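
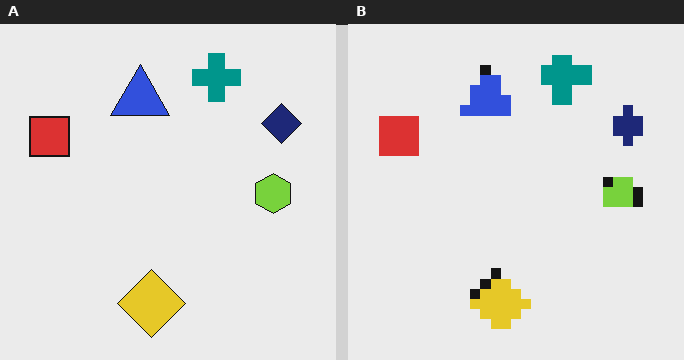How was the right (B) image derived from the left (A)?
The transformation is: coarsely pixelated.

Shapes are reduced to large square blocks; fine edges and outlines are lost — a downscale-then-upscale (mosaic) effect.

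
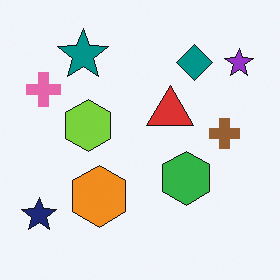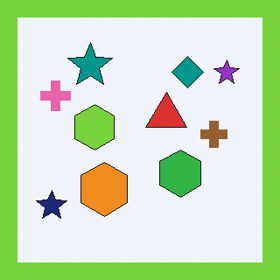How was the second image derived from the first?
The transformation is: framed with a lime border.

A solid lime frame runs around the edge of the second image, with the content slightly shrunk inside it.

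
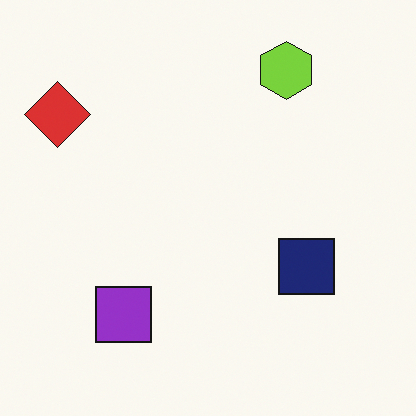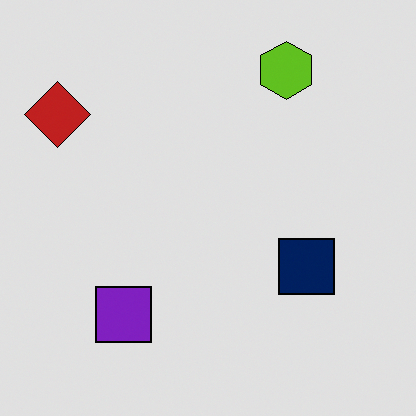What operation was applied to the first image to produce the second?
The second image is the first moderately posterized.

Each flat color has snapped to a coarser quantized level — most visibly, the near-white background has dropped to a flat grey.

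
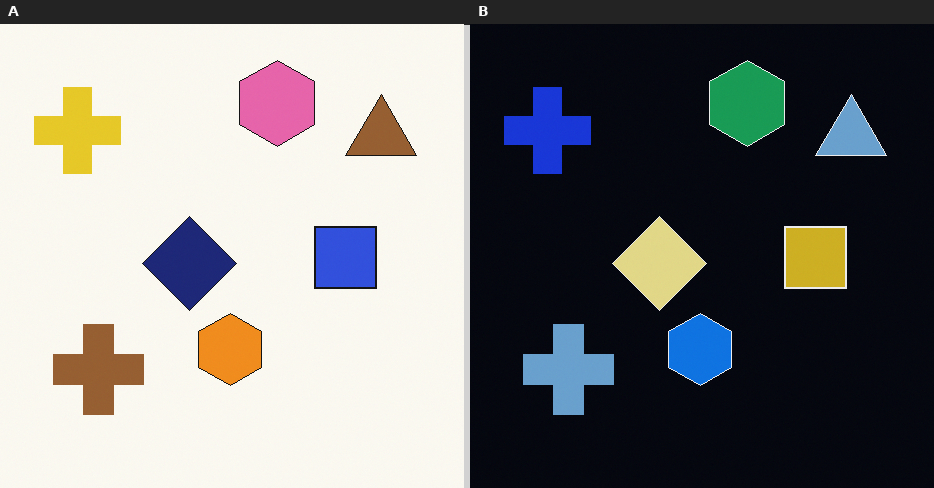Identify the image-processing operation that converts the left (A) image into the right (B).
Color-inverted (negative).

The light background has become dark and every shape's color is its complement — a photographic negative.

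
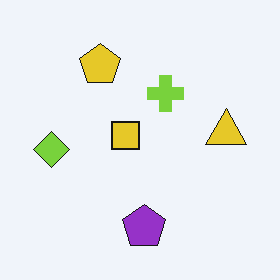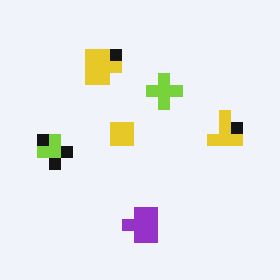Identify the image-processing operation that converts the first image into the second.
Heavily pixelated into large blocks.

Shapes are reduced to large square blocks; fine edges and outlines are lost — a downscale-then-upscale (mosaic) effect.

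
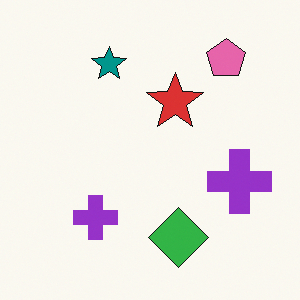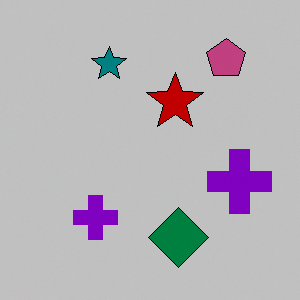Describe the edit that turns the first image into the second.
This is the original image aggressively posterized.

Each flat color has snapped to a coarser quantized level — most visibly, the near-white background has dropped to a flat grey.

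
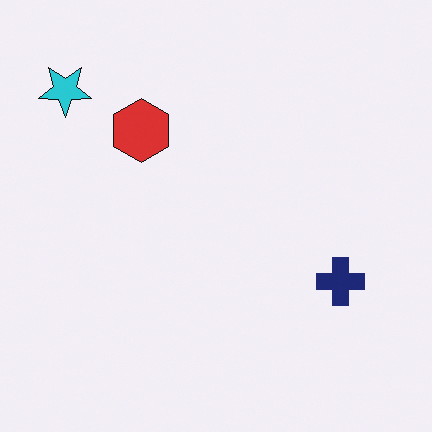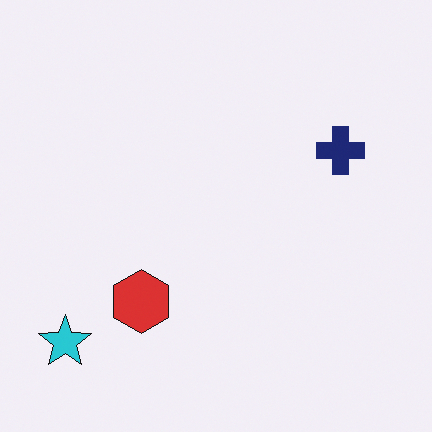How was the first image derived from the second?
The image was flipped vertically (top ↔ bottom).

The cyan star is in the bottom-left of the second image and the top-left of the first — shapes on opposite sides of the horizontal midline have swapped in a mirror flip.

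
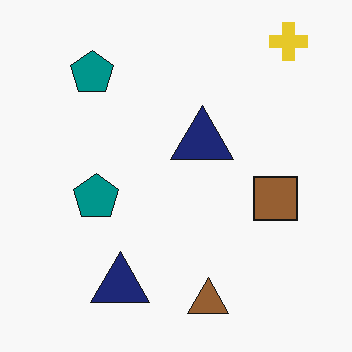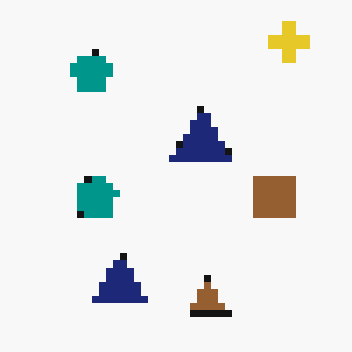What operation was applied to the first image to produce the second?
The image was pixelated into visible square blocks.

Shapes are reduced to large square blocks; fine edges and outlines are lost — a downscale-then-upscale (mosaic) effect.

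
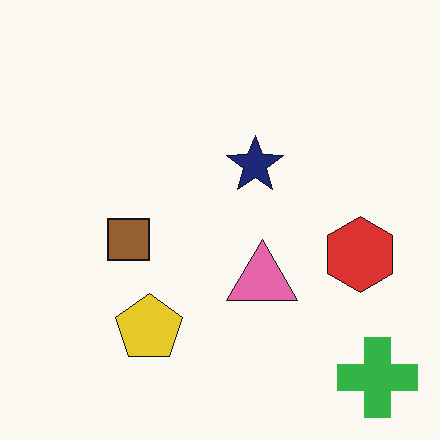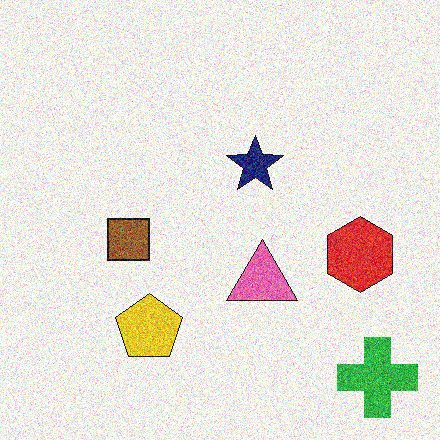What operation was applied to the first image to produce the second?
Degraded with strong gaussian noise.

Random speckle covers the whole image, including the flat background.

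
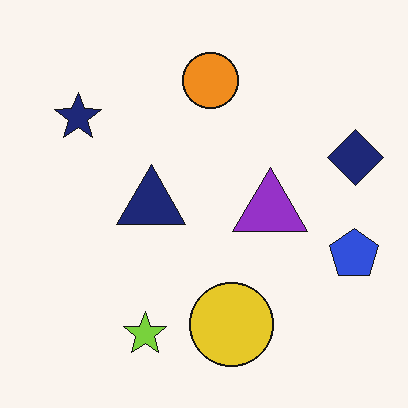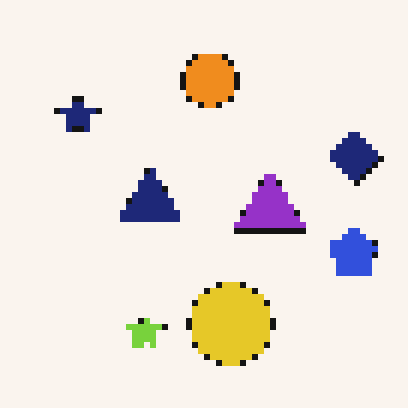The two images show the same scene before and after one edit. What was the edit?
It was moderately pixelated.

Shapes are reduced to large square blocks; fine edges and outlines are lost — a downscale-then-upscale (mosaic) effect.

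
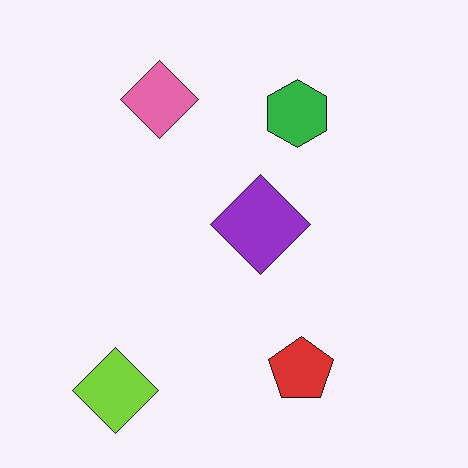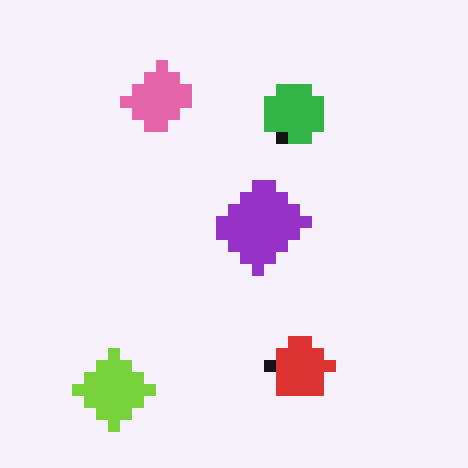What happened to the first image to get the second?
This is the original image heavily pixelated into large blocks.

Shapes are reduced to large square blocks; fine edges and outlines are lost — a downscale-then-upscale (mosaic) effect.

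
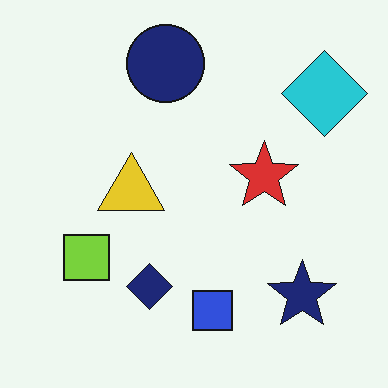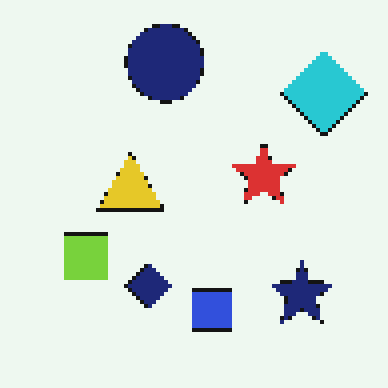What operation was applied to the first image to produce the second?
The second image is the first lightly pixelated (a mild mosaic effect).

Shapes are reduced to large square blocks; fine edges and outlines are lost — a downscale-then-upscale (mosaic) effect.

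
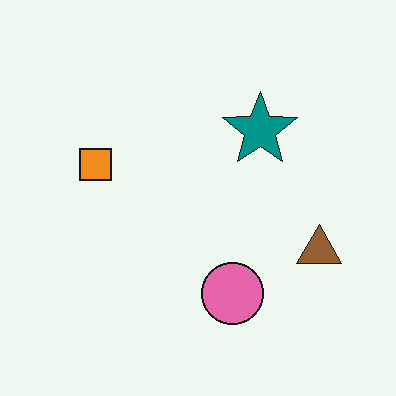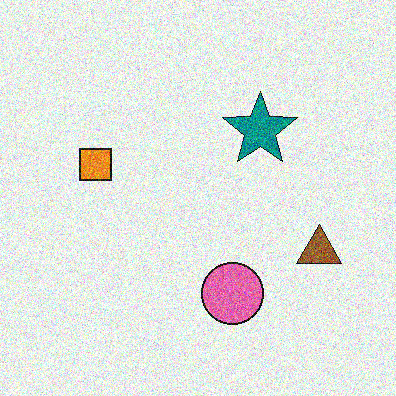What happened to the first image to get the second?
Degraded with a thick layer of grain.

Random speckle covers the whole image, including the flat background.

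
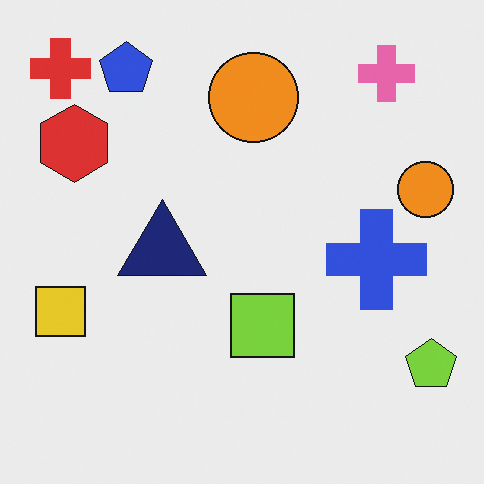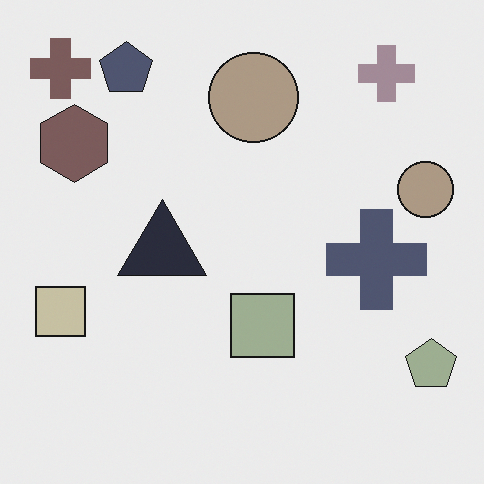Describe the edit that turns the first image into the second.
It was made much more muted (saturation change).

All colors are more muted and greyish — a global saturation change.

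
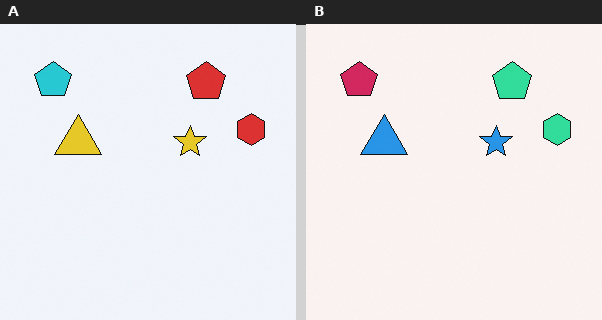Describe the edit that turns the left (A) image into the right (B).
It was hue-shifted by a large amount.

Every shape's color has rotated by the same amount around the hue wheel — a uniform hue shift.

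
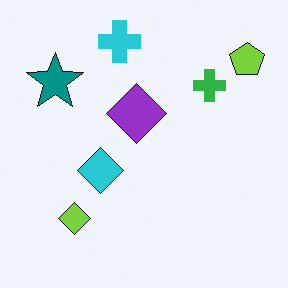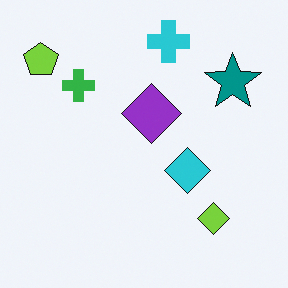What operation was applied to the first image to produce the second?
Flipped horizontally (left ↔ right).

The lime pentagon is in the top-right of the first image and the top-left of the second — shapes on opposite sides of the vertical midline have swapped in a mirror flip.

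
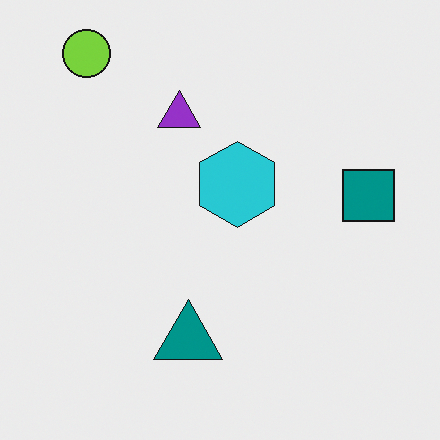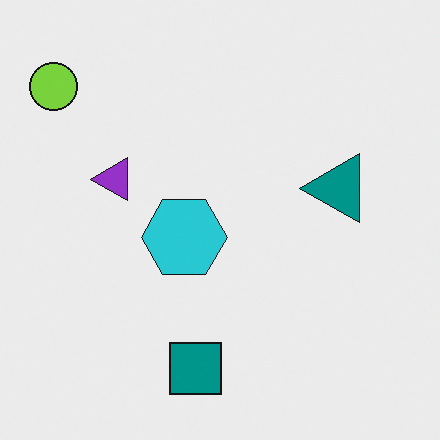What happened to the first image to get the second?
The second image is the first transposed (reflected across the top-left ↔ bottom-right diagonal).

Shapes have swapped their row and column positions — what was in the top-right is now in the bottom-left — a diagonal reflection.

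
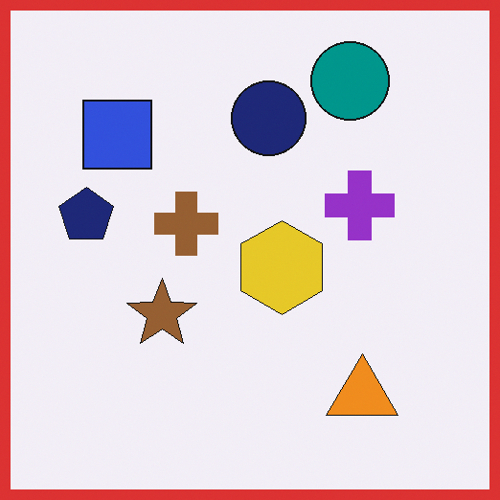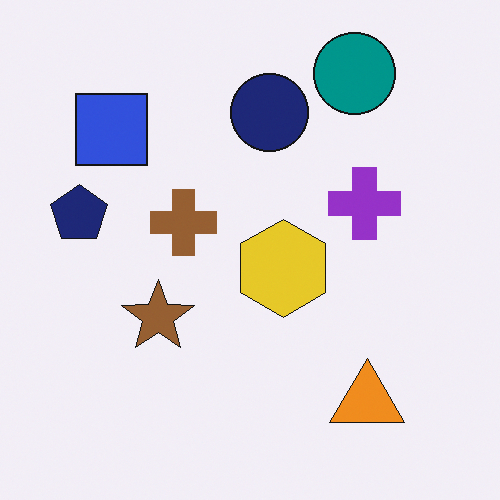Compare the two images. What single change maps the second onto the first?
The image was framed with a red border.

A solid red frame runs around the edge of the first image, with the content slightly shrunk inside it.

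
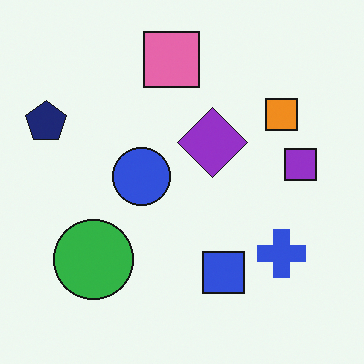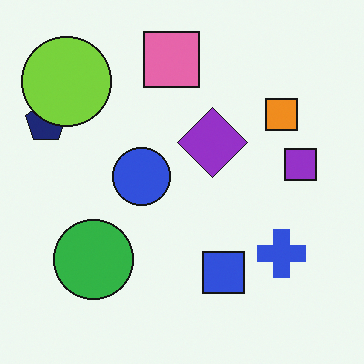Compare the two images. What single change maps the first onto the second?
The transformation is: overlaid with an additional lime circle.

A lime circle appears in the second image that is absent from the first.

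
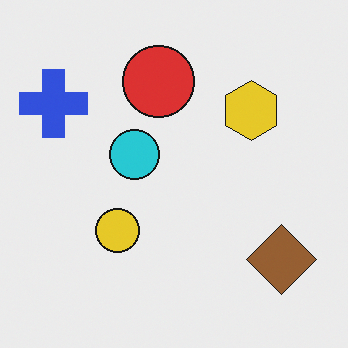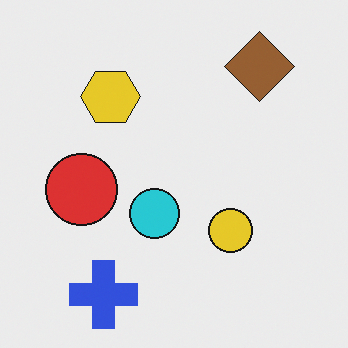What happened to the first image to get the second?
The second image is the first rotated 90° counter-clockwise.

The blue cross sits in the top-left of the first image and the bottom-left of the second — consistent with a whole-image 90° counter-clockwise rotation.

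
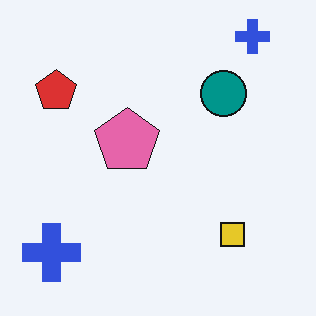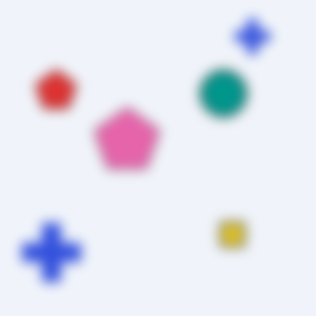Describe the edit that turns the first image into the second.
It was strongly gaussian-blurred.

Shape edges and outlines are uniformly softened across the whole image.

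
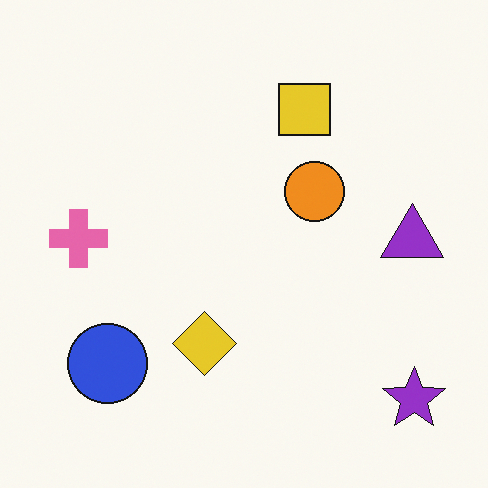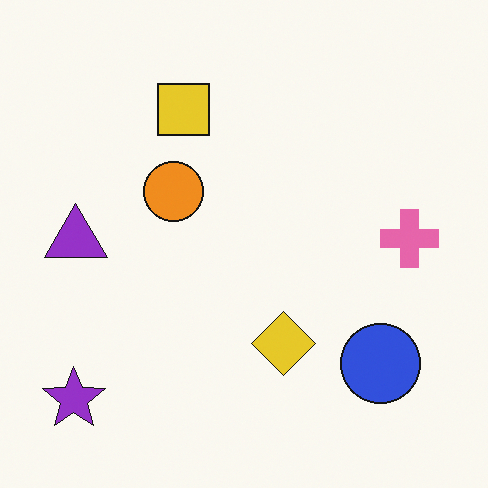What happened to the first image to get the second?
The second image is the first flipped horizontally (left ↔ right).

The purple star is in the bottom-right of the first image and the bottom-left of the second — shapes on opposite sides of the vertical midline have swapped in a mirror flip.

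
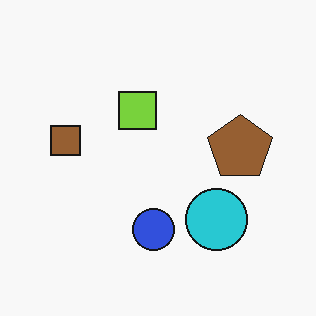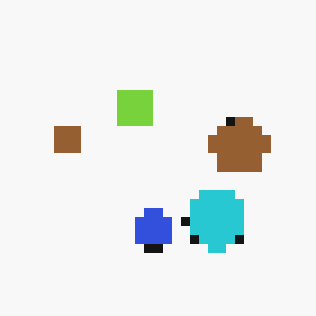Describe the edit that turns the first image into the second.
Heavily pixelated into large blocks.

Shapes are reduced to large square blocks; fine edges and outlines are lost — a downscale-then-upscale (mosaic) effect.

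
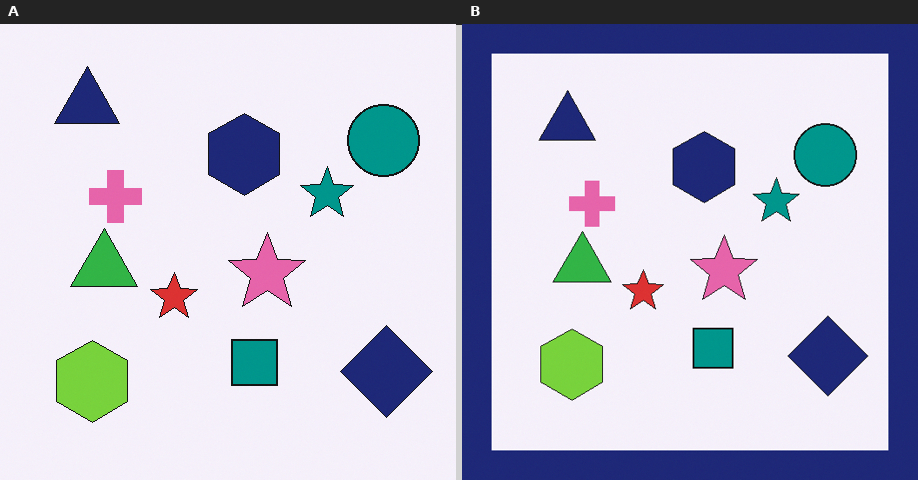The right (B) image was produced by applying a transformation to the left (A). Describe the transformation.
The transformation is: framed with a navy border.

A solid navy frame runs around the edge of the right (B) image, with the content slightly shrunk inside it.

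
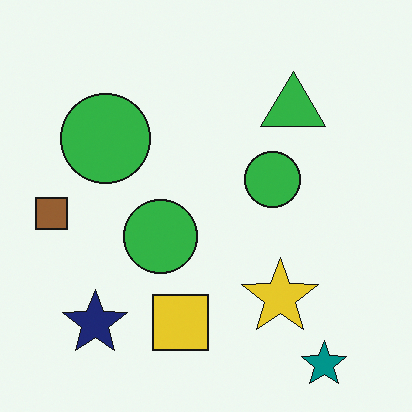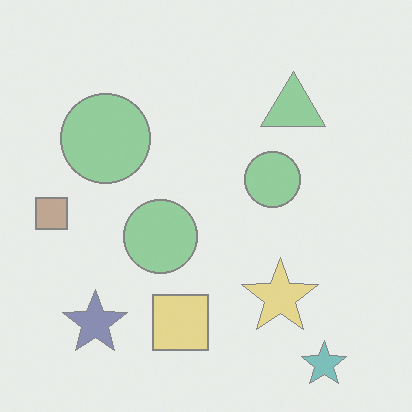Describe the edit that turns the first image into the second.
This is the original image given much lower contrast.

Tones are pushed toward mid-grey across the whole image — a global contrast change.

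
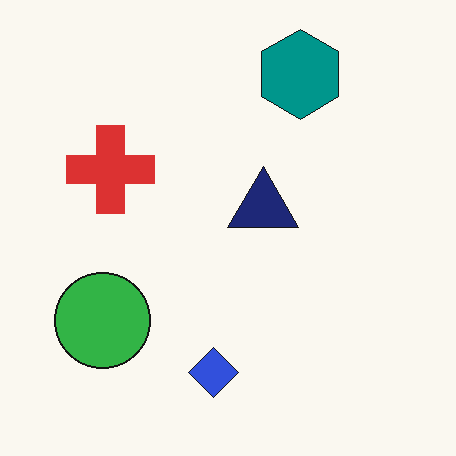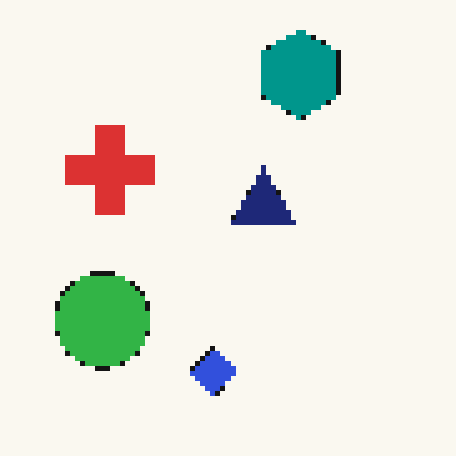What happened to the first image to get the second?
Mildly pixelated.

Shapes are reduced to large square blocks; fine edges and outlines are lost — a downscale-then-upscale (mosaic) effect.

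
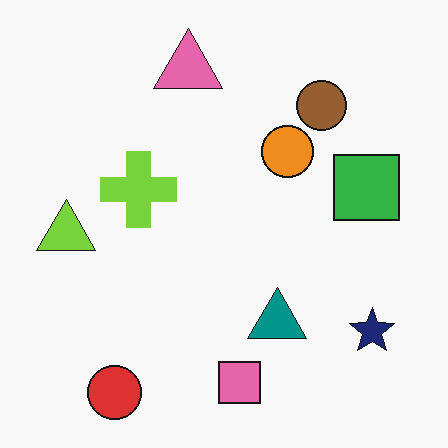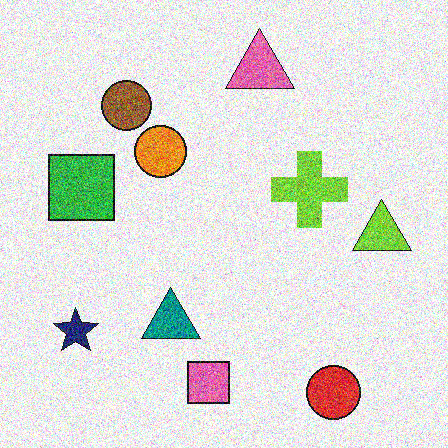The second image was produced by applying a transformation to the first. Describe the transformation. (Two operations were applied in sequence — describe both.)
The second image is the first flipped horizontally (left ↔ right), then degraded with a thick layer of grain.

The lime triangle is in the left of the first image and the right of the second — shapes on opposite sides of the vertical midline have swapped in a mirror flip. Random speckle covers the whole image, including the flat background.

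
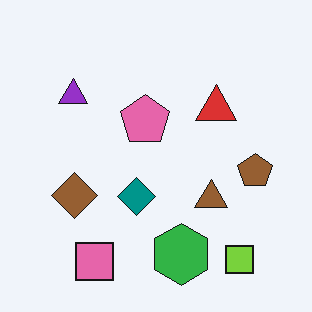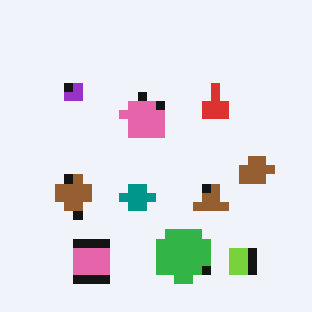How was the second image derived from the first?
Coarsely pixelated.

Shapes are reduced to large square blocks; fine edges and outlines are lost — a downscale-then-upscale (mosaic) effect.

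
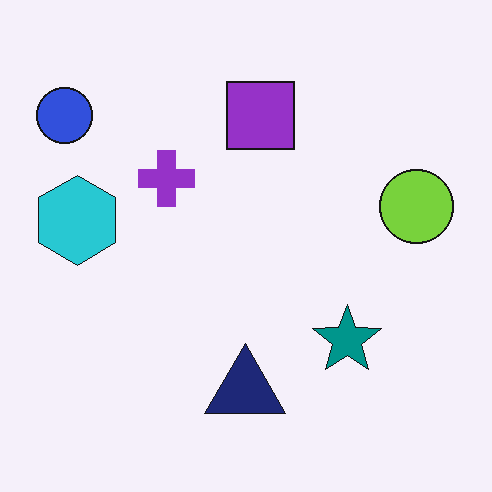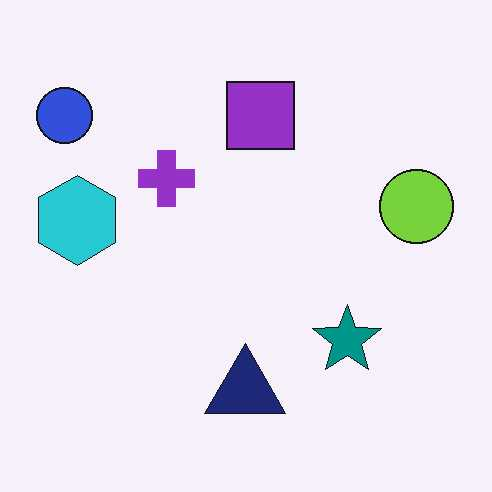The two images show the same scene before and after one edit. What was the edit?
The transformation is: JPEG-compressed with visible artifacts.

Blocky 8×8 compression artifacts appear around shape edges and the flat background shows ringing — characteristic JPEG degradation.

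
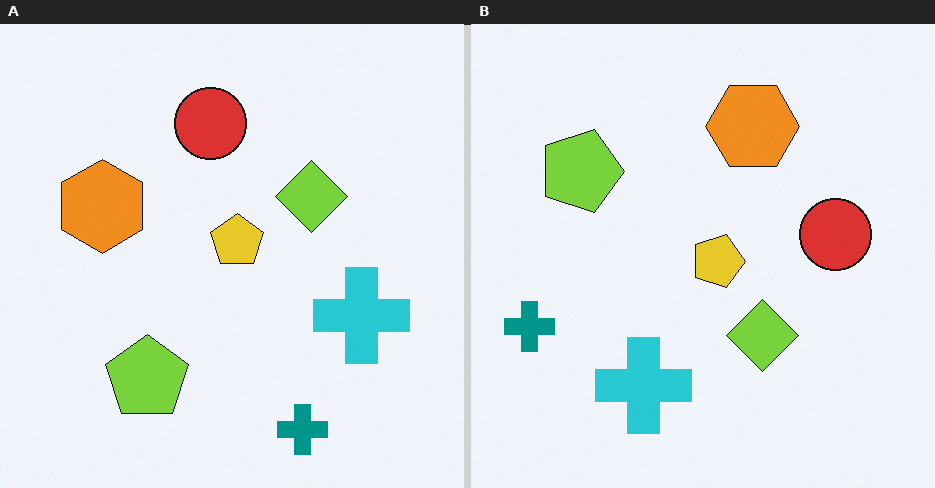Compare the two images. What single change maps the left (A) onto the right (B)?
The transformation is: rotated 90° clockwise.

The teal cross sits in the bottom of the left (A) image and the left of the right (B) — consistent with a whole-image 90° clockwise rotation.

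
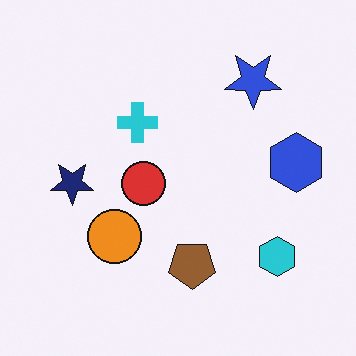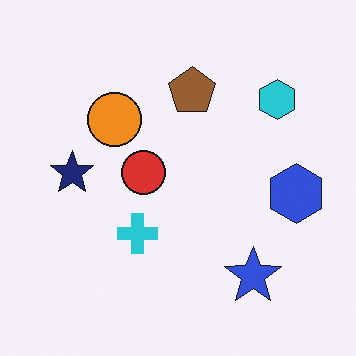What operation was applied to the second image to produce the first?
Flipped vertically (top ↔ bottom).

The blue star is in the bottom-right of the second image and the top-right of the first — shapes on opposite sides of the horizontal midline have swapped in a mirror flip.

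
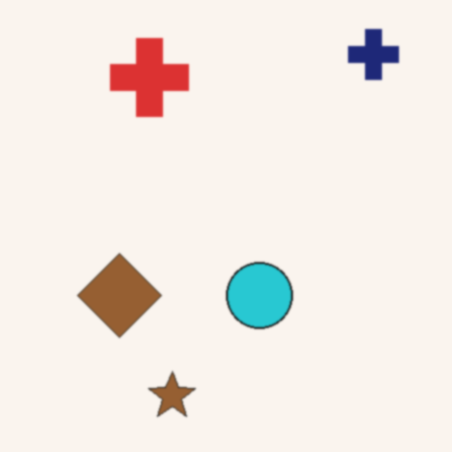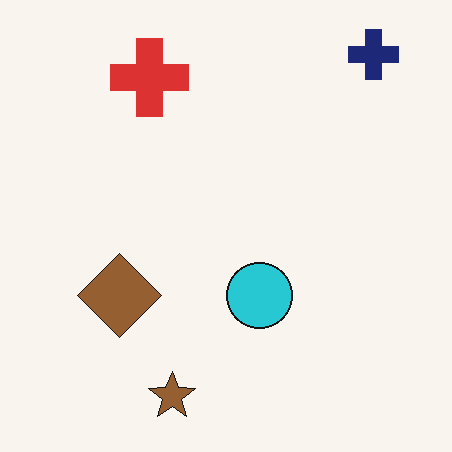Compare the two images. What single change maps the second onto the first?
Slightly softened.

Shape edges and outlines are uniformly softened across the whole image.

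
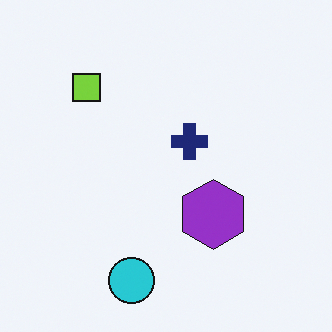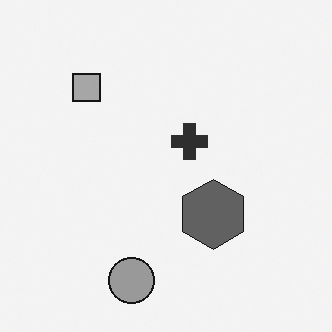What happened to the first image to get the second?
The transformation is: converted to grayscale.

All color is removed — every shape is now a shade of grey.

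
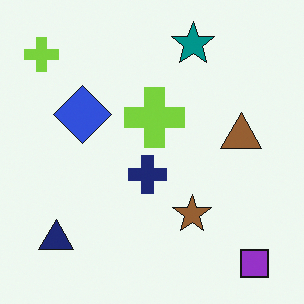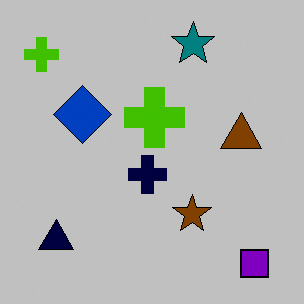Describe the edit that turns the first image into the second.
It was aggressively posterized.

Each flat color has snapped to a coarser quantized level — most visibly, the near-white background has dropped to a flat grey.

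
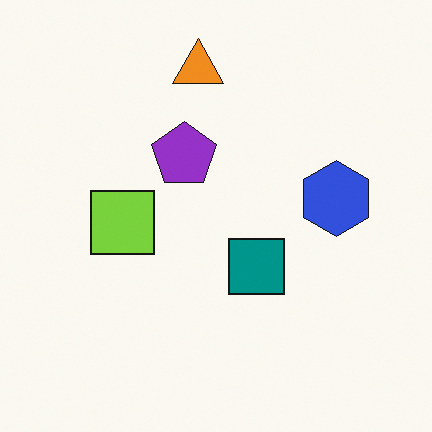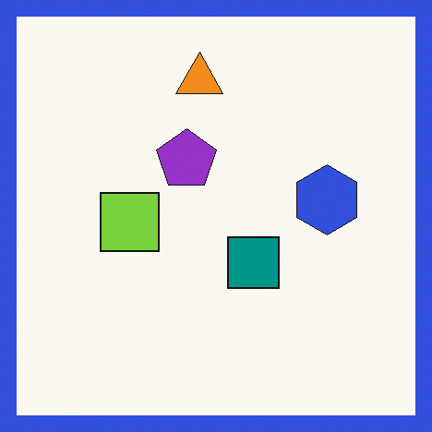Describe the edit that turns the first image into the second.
This is the original image framed with a blue border.

A solid blue frame runs around the edge of the second image, with the content slightly shrunk inside it.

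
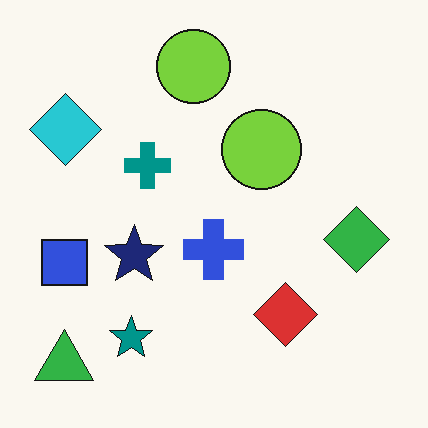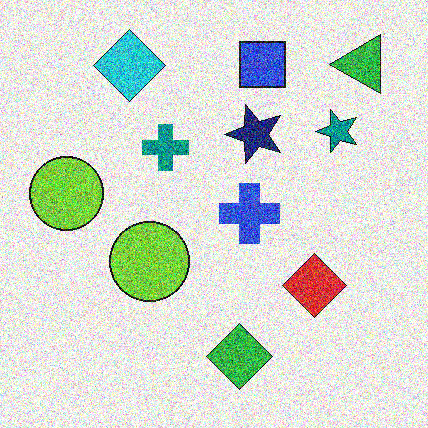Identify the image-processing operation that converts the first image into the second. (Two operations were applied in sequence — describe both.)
The second image is the first transposed (reflected across the top-left ↔ bottom-right diagonal), then degraded with strong gaussian noise.

Shapes have swapped their row and column positions — what was in the top-right is now in the bottom-left — a diagonal reflection. Random speckle covers the whole image, including the flat background.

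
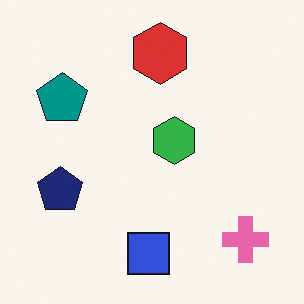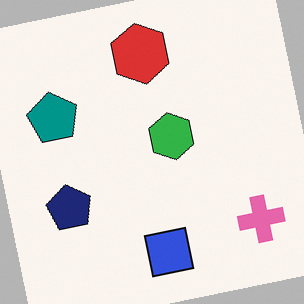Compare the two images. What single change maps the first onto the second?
Rotated counter-clockwise by a few degrees.

Every shape is tilted by the same angle and the image corners show triangular fill wedges — a whole-image rotation by a non-right angle.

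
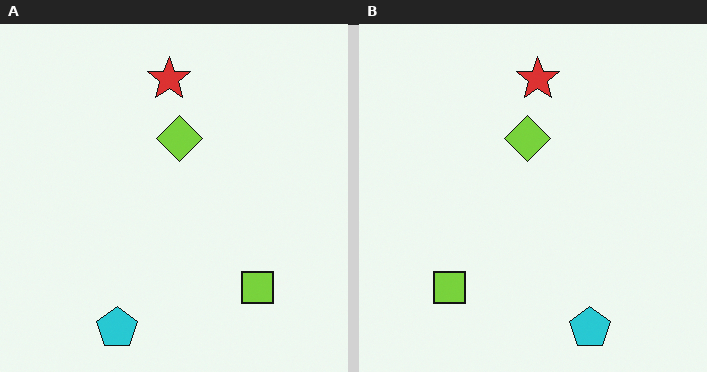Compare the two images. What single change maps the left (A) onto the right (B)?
It was flipped horizontally (left ↔ right).

The lime square is in the bottom-right of the left (A) image and the bottom-left of the right (B) — shapes on opposite sides of the vertical midline have swapped in a mirror flip.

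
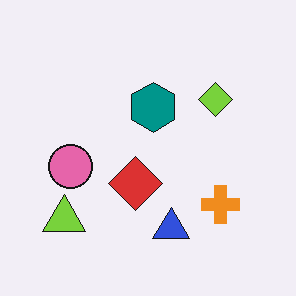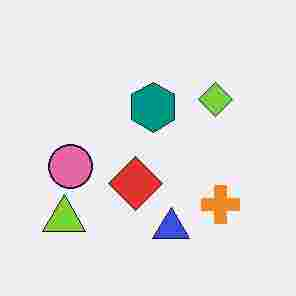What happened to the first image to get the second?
This is the original image degraded with heavy JPEG compression.

Blocky 8×8 compression artifacts appear around shape edges and the flat background shows ringing — characteristic JPEG degradation.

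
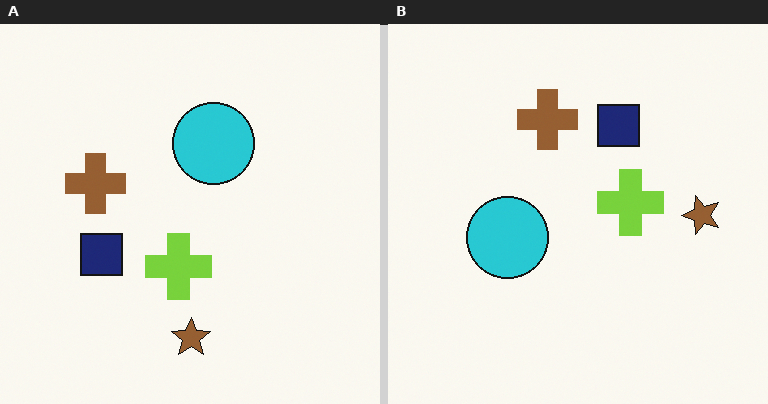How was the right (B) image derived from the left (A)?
The image was transposed (reflected across the top-left ↔ bottom-right diagonal).

Shapes have swapped their row and column positions — what was in the top-right is now in the bottom-left — a diagonal reflection.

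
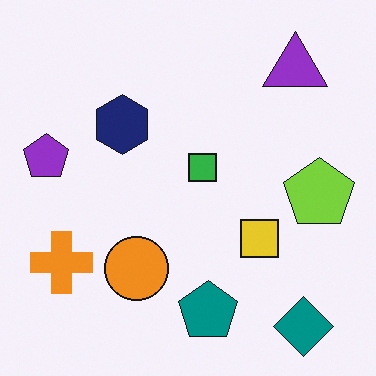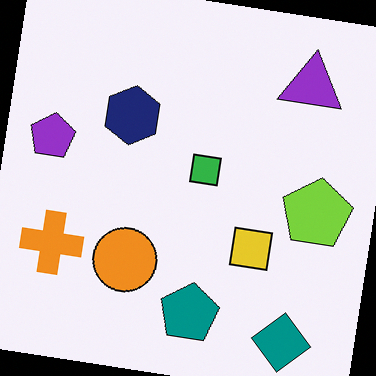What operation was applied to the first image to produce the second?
The second image is the first rotated clockwise by a few degrees.

Every shape is tilted by the same angle and the image corners show triangular fill wedges — a whole-image rotation by a non-right angle.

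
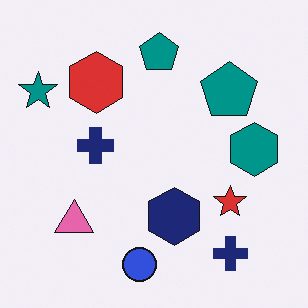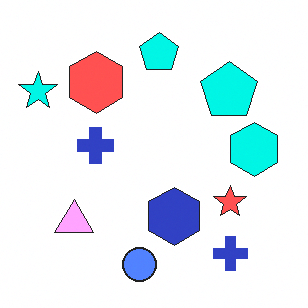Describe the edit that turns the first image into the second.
The image was noticeably brightened.

Every pixel — background and shapes alike — is uniformly brightened.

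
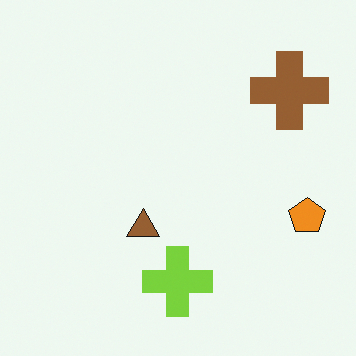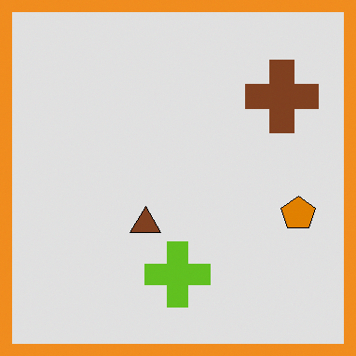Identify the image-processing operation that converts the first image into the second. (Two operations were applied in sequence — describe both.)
The transformation is: moderately posterized, then framed with a orange border.

Each flat color has snapped to a coarser quantized level — most visibly, the near-white background has dropped to a flat grey. A solid orange frame runs around the edge of the second image, with the content slightly shrunk inside it.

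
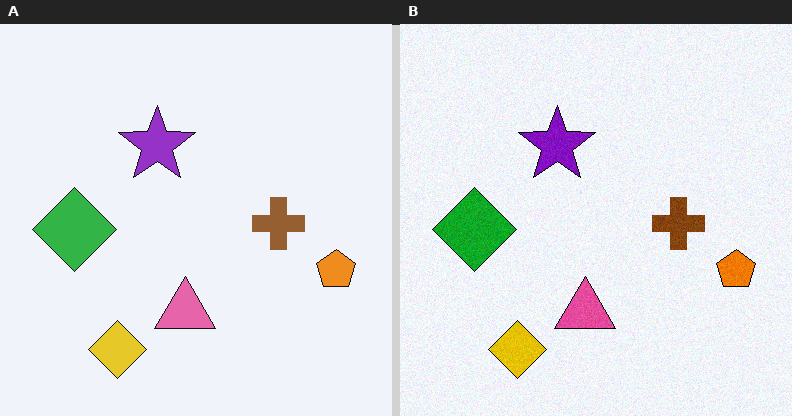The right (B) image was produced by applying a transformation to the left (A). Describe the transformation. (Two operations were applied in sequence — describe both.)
The image was given slightly increased contrast, then degraded with subtle gaussian noise.

Tones are pushed away from mid-grey across the whole image — a global contrast change. Random speckle covers the whole image, including the flat background.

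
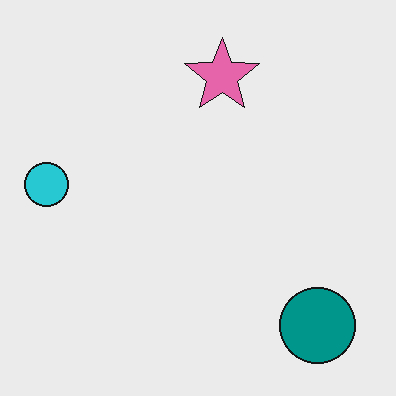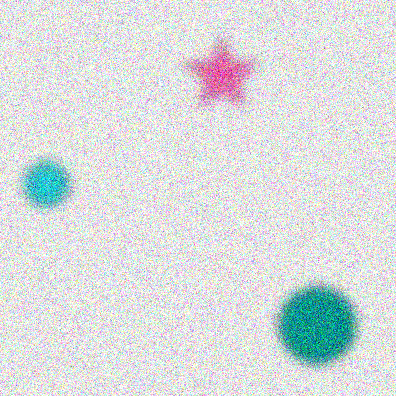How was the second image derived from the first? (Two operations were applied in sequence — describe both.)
This is the original image strongly gaussian-blurred, then degraded with a thick layer of grain.

Shape edges and outlines are uniformly softened across the whole image. Random speckle covers the whole image, including the flat background.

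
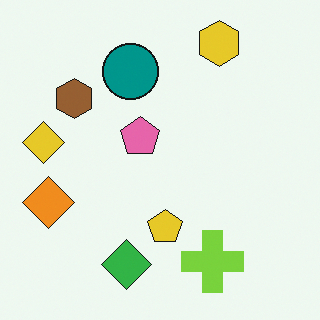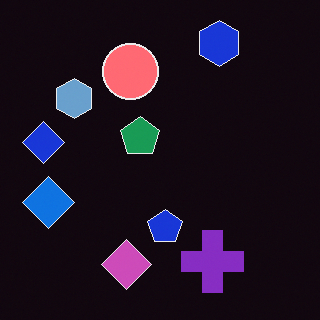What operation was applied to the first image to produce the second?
The transformation is: color-inverted (negative).

The light background has become dark and every shape's color is its complement — a photographic negative.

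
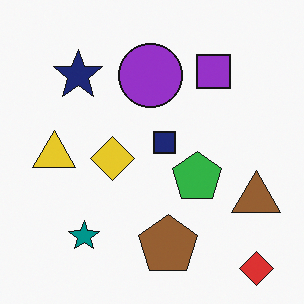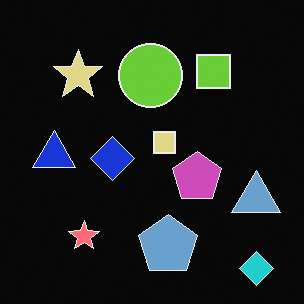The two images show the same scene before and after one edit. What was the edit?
The second image is the first color-inverted (negative).

The light background has become dark and every shape's color is its complement — a photographic negative.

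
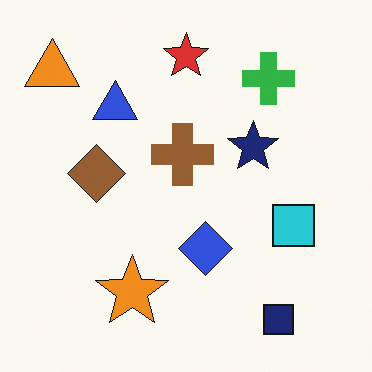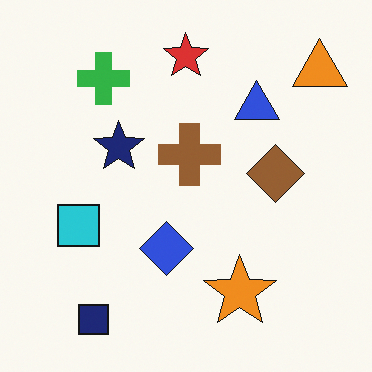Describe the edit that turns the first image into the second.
This is the original image flipped horizontally (left ↔ right).

The orange triangle is in the top-left of the first image and the top-right of the second — shapes on opposite sides of the vertical midline have swapped in a mirror flip.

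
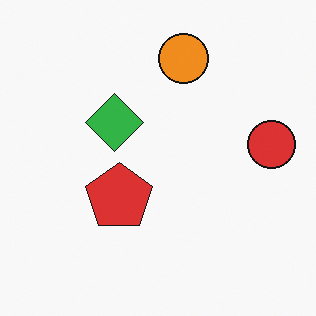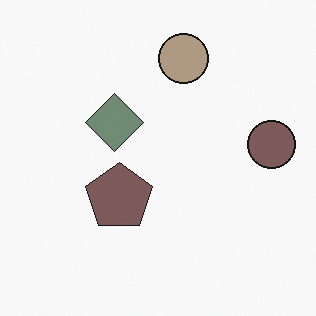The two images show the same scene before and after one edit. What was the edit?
The image was made much more muted (saturation change).

All colors are more muted and greyish — a global saturation change.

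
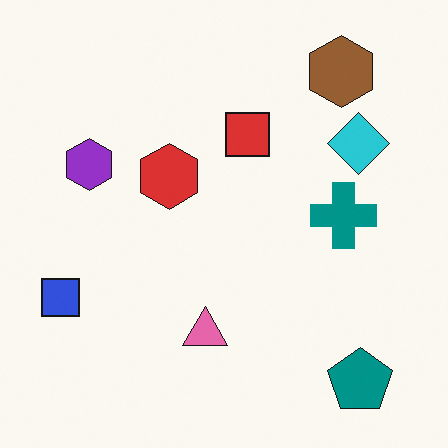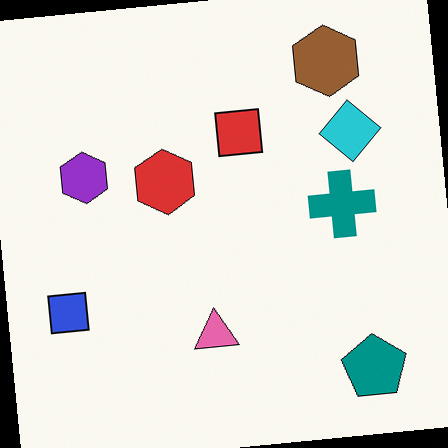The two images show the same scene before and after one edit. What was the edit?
Rotated counter-clockwise by a small amount.

Every shape is tilted by the same angle and the image corners show triangular fill wedges — a whole-image rotation by a non-right angle.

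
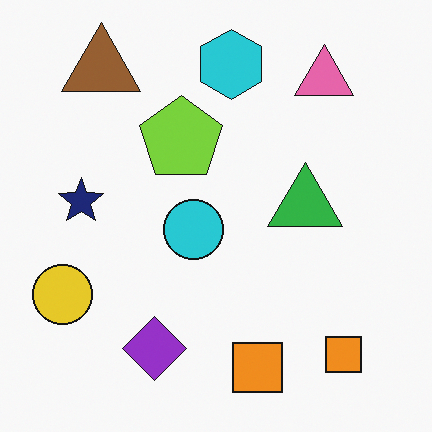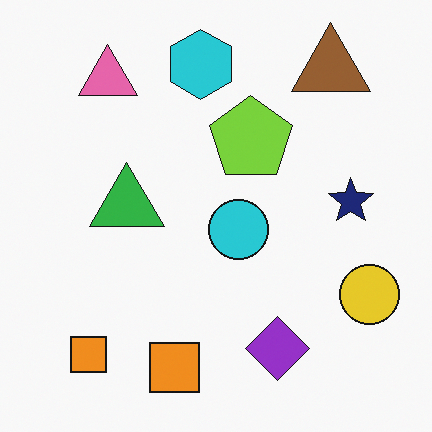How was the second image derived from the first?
Flipped horizontally (left ↔ right).

The yellow circle is in the bottom-left of the first image and the bottom-right of the second — shapes on opposite sides of the vertical midline have swapped in a mirror flip.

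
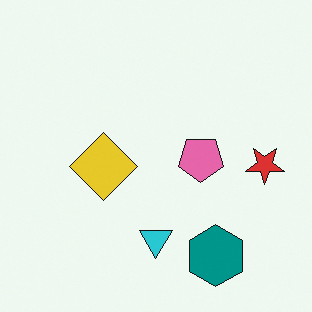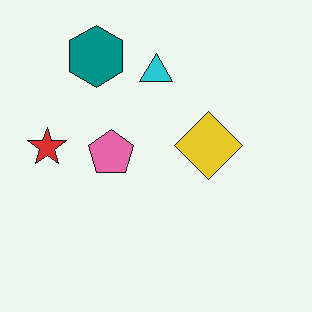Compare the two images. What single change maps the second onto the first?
The transformation is: rotated 180°.

The teal hexagon sits in the top-left of the second image and the bottom-right of the first — consistent with a whole-image 180° rotation.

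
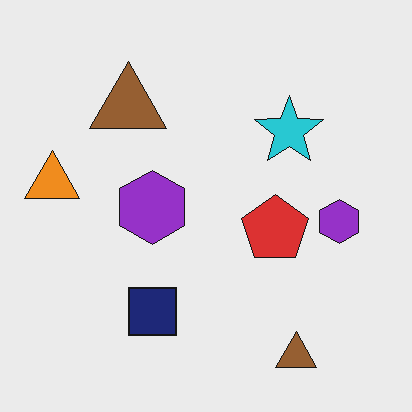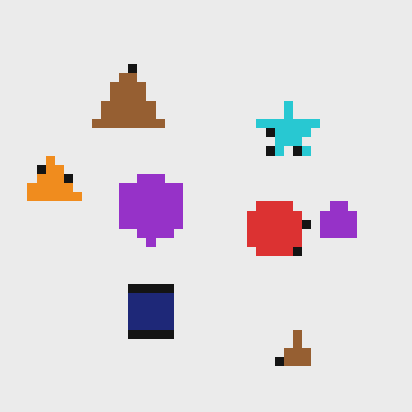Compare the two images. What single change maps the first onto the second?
Coarsely pixelated.

Shapes are reduced to large square blocks; fine edges and outlines are lost — a downscale-then-upscale (mosaic) effect.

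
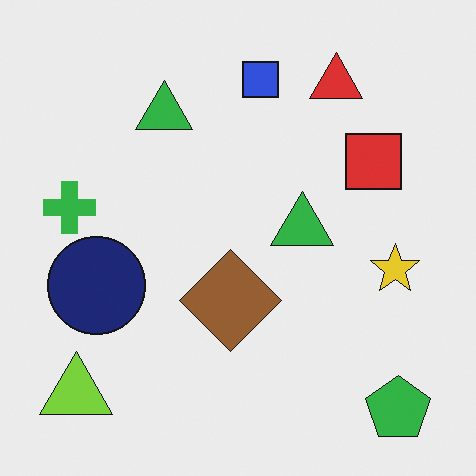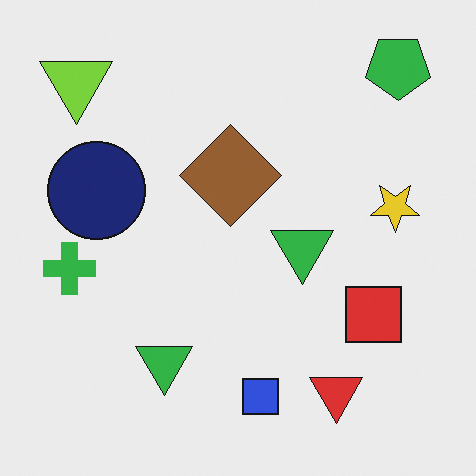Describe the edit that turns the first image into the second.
The image was flipped vertically (top ↔ bottom).

The green pentagon is in the bottom-right of the first image and the top-right of the second — shapes on opposite sides of the horizontal midline have swapped in a mirror flip.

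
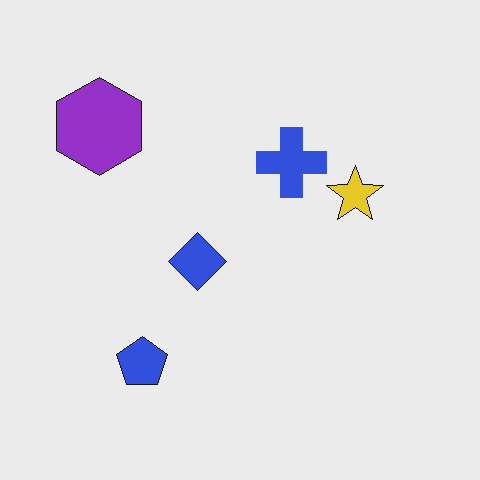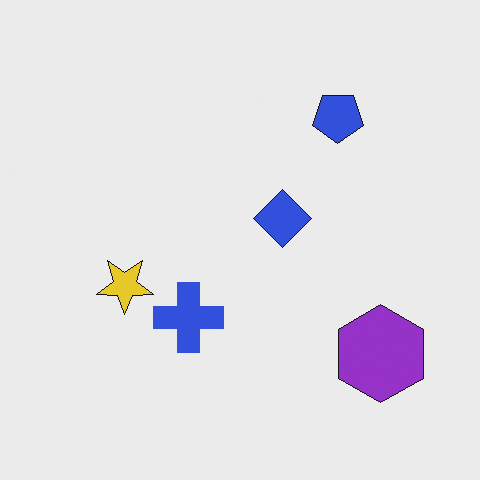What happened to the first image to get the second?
The transformation is: rotated 180°.

The purple hexagon sits in the top-left of the first image and the bottom-right of the second — consistent with a whole-image 180° rotation.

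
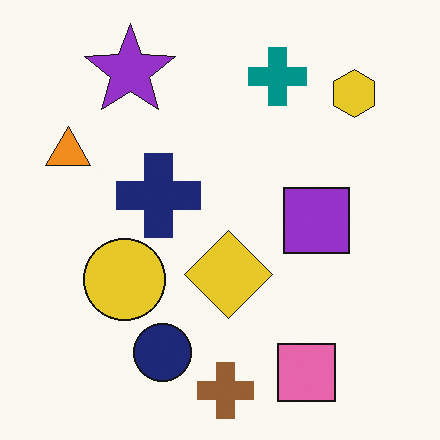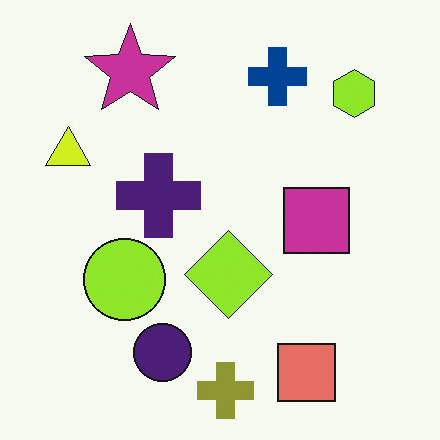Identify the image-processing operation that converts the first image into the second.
The second image is the first hue-shifted slightly.

Every shape's color has rotated by the same amount around the hue wheel — a uniform hue shift.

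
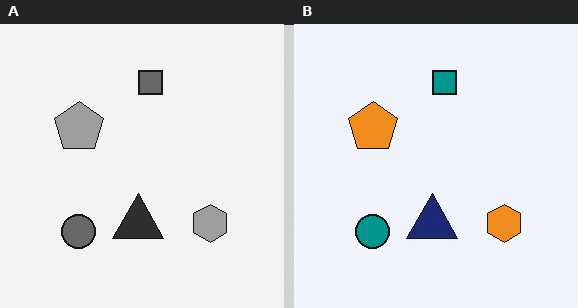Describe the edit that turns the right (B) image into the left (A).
The transformation is: converted to grayscale.

All color is removed — every shape is now a shade of grey.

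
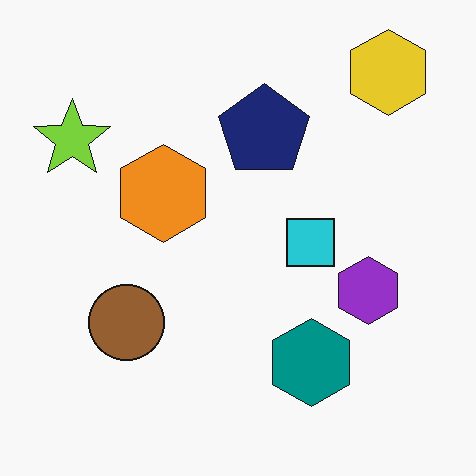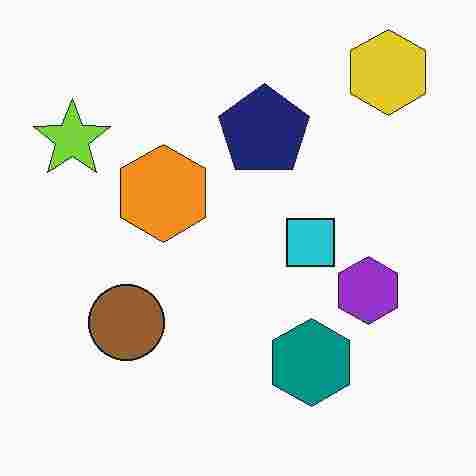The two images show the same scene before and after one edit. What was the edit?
The image was degraded with heavy JPEG compression.

Blocky 8×8 compression artifacts appear around shape edges and the flat background shows ringing — characteristic JPEG degradation.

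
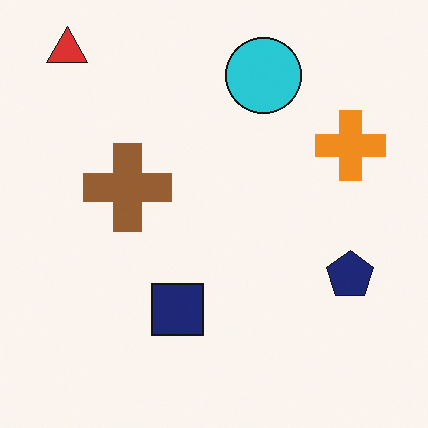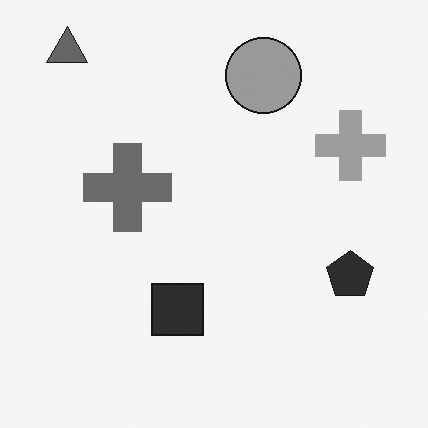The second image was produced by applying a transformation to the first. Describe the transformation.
Converted to grayscale.

All color is removed — every shape is now a shade of grey.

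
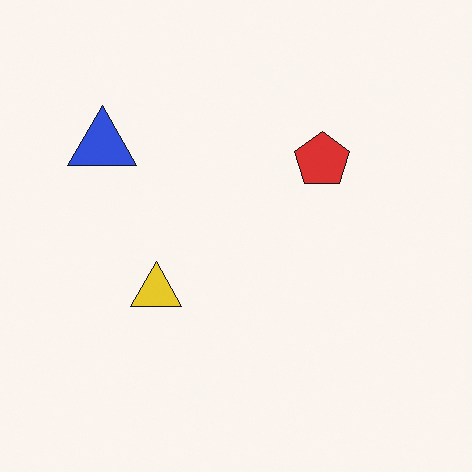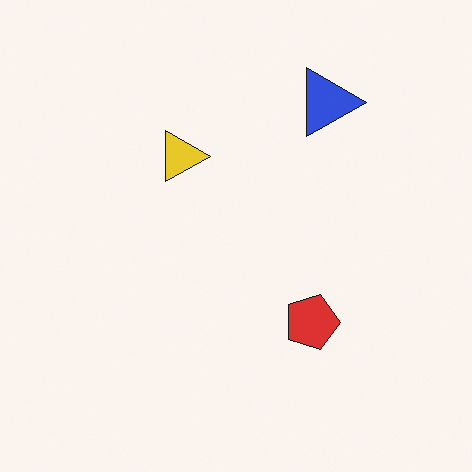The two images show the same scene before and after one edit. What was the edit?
This is the original image rotated 90° clockwise.

The blue triangle sits in the top-left of the first image and the top-right of the second — consistent with a whole-image 90° clockwise rotation.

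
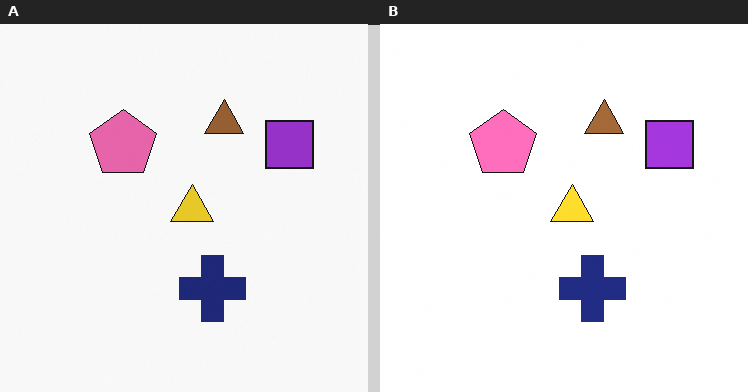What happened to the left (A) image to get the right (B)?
The image was slightly brightened.

Every pixel — background and shapes alike — is uniformly brightened.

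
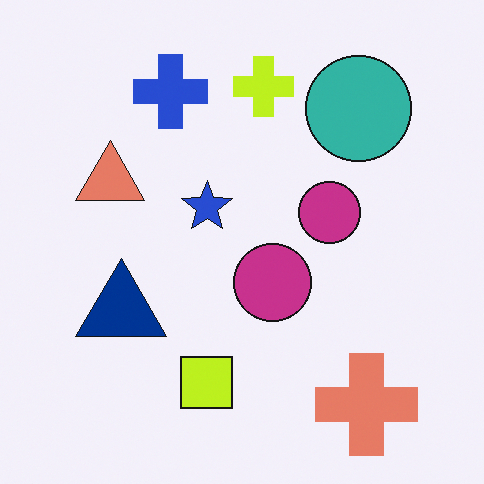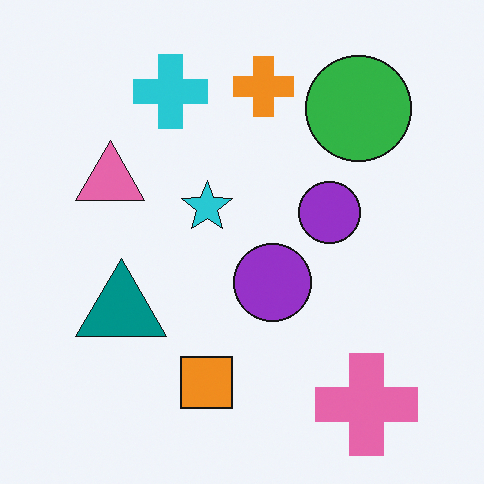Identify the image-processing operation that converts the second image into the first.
This is the original image hue-shifted by a small amount.

Every shape's color has rotated by the same amount around the hue wheel — a uniform hue shift.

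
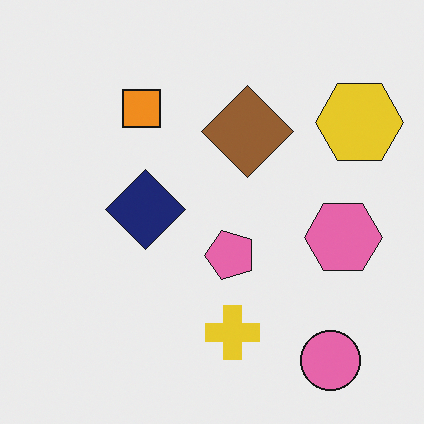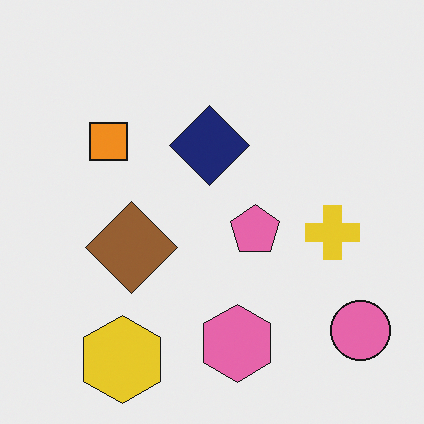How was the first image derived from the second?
It was transposed (reflected across the top-left ↔ bottom-right diagonal).

Shapes have swapped their row and column positions — what was in the top-right is now in the bottom-left — a diagonal reflection.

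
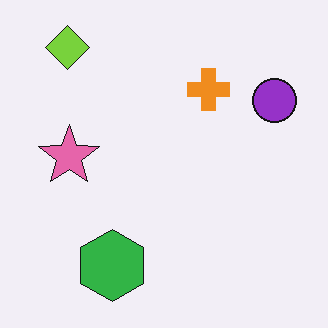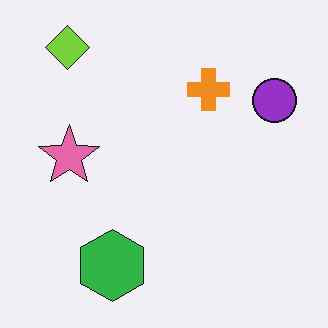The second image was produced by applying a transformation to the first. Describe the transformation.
The image was given moderate JPEG compression.

Blocky 8×8 compression artifacts appear around shape edges and the flat background shows ringing — characteristic JPEG degradation.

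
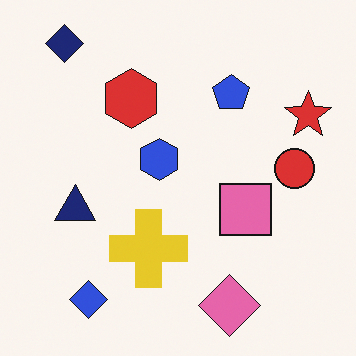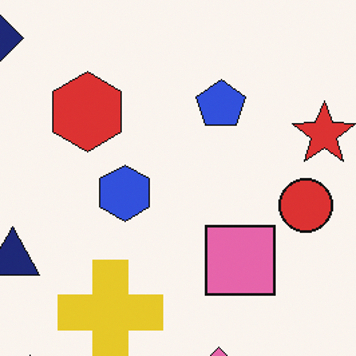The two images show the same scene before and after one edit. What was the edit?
The second image is the first cropped to a modestly smaller region and rescaled.

The visible shapes are larger and the field of view is narrower; shapes near the original edges may be partly or wholly outside the frame — a crop-and-rescale.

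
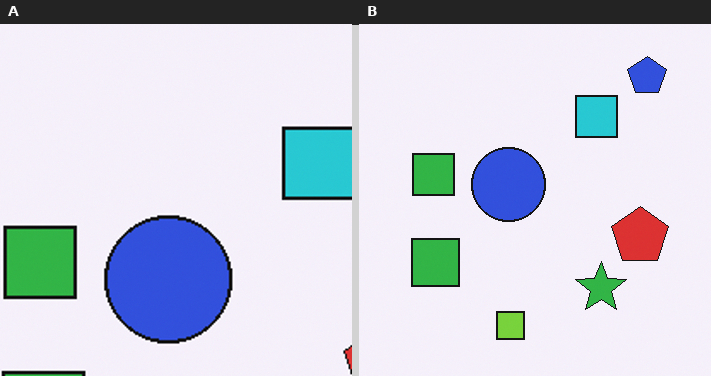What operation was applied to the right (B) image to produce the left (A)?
It was cropped tightly and scaled back up.

The visible shapes are larger and the field of view is narrower; shapes near the original edges may be partly or wholly outside the frame — a crop-and-rescale.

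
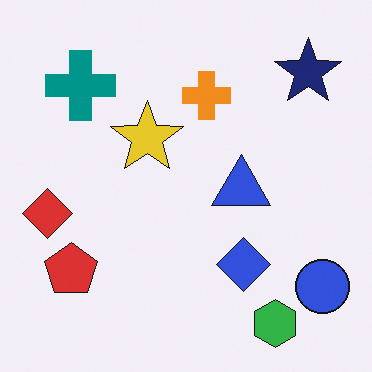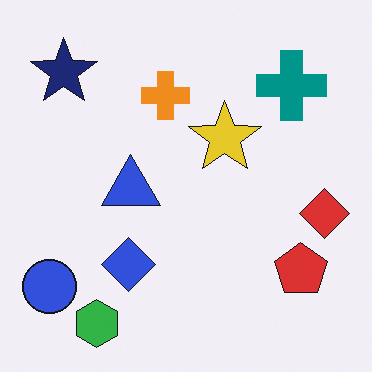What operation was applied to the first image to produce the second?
This is the original image flipped horizontally (left ↔ right).

The red diamond is in the left of the first image and the right of the second — shapes on opposite sides of the vertical midline have swapped in a mirror flip.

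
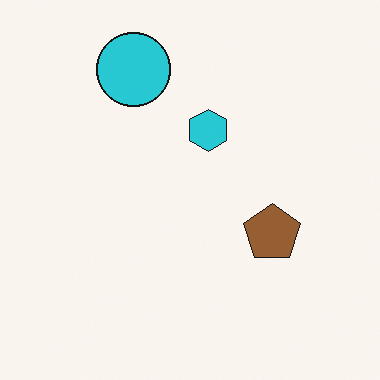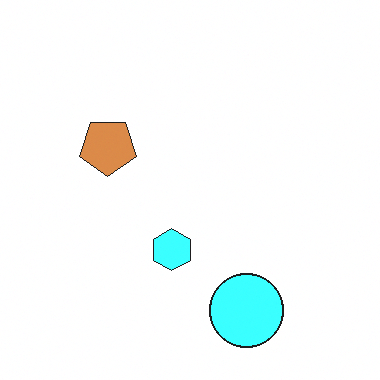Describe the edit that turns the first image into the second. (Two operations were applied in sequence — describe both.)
The transformation is: rotated 180°, then brightened a lot.

The cyan circle sits in the top of the first image and the bottom of the second — consistent with a whole-image 180° rotation. Every pixel — background and shapes alike — is uniformly brightened.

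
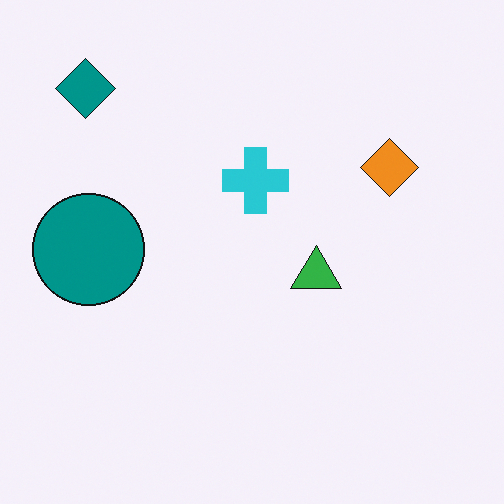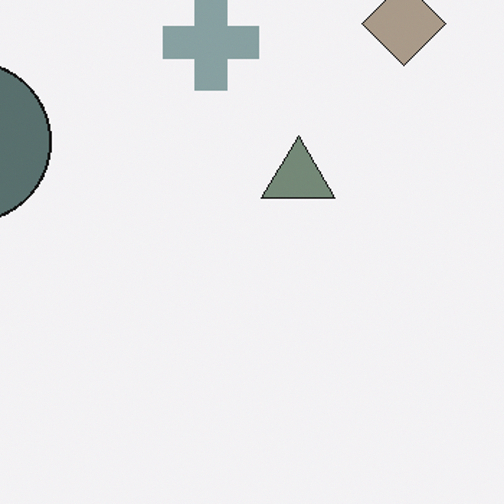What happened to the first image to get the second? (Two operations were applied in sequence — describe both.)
Heavily desaturated, then cropped to a modestly smaller region and rescaled.

All colors are more muted and greyish — a global saturation change. The visible shapes are larger and the field of view is narrower; shapes near the original edges may be partly or wholly outside the frame — a crop-and-rescale.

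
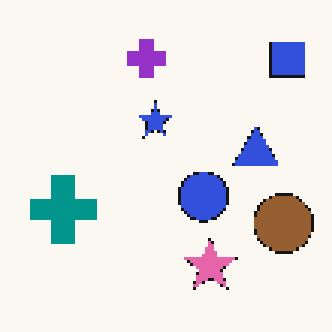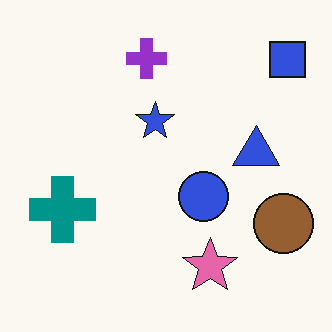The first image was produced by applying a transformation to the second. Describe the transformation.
Lightly pixelated (a mild mosaic effect).

Shapes are reduced to large square blocks; fine edges and outlines are lost — a downscale-then-upscale (mosaic) effect.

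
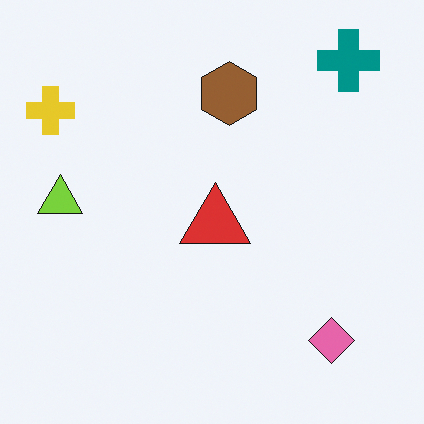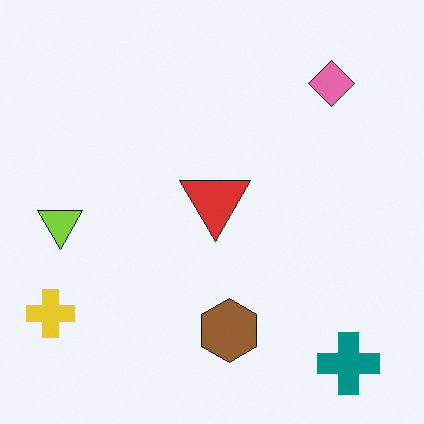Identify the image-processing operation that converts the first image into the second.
The transformation is: flipped vertically (top ↔ bottom).

The teal cross is in the top-right of the first image and the bottom-right of the second — shapes on opposite sides of the horizontal midline have swapped in a mirror flip.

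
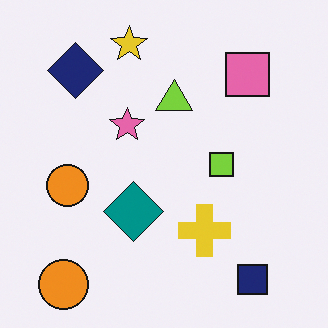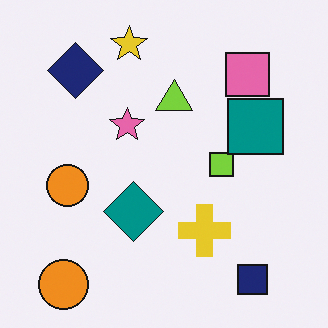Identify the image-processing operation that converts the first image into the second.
The image was overlaid with an additional teal square.

A teal square appears in the second image that is absent from the first.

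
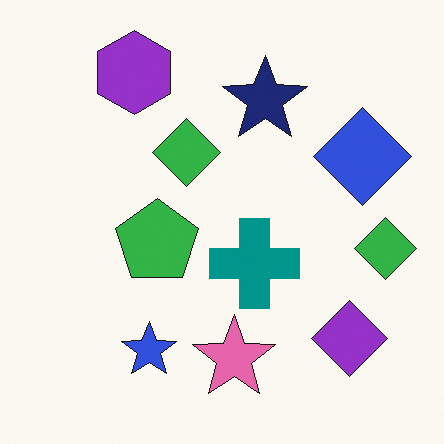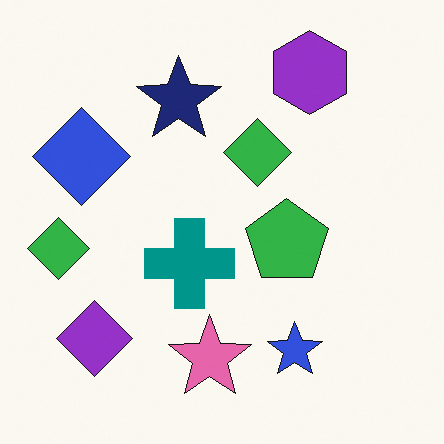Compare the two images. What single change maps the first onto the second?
It was flipped horizontally (left ↔ right).

The blue diamond is in the right of the first image and the left of the second — shapes on opposite sides of the vertical midline have swapped in a mirror flip.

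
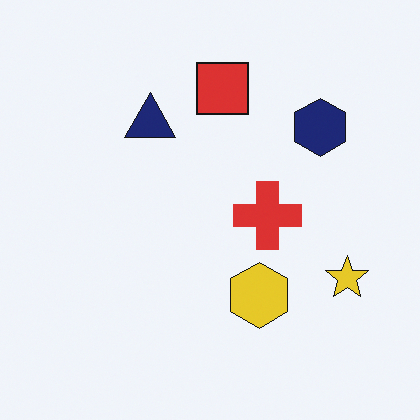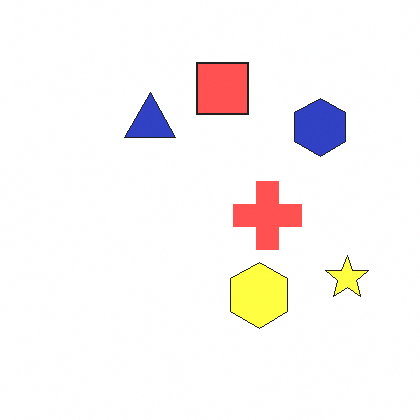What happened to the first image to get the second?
It was noticeably brightened.

Every pixel — background and shapes alike — is uniformly brightened.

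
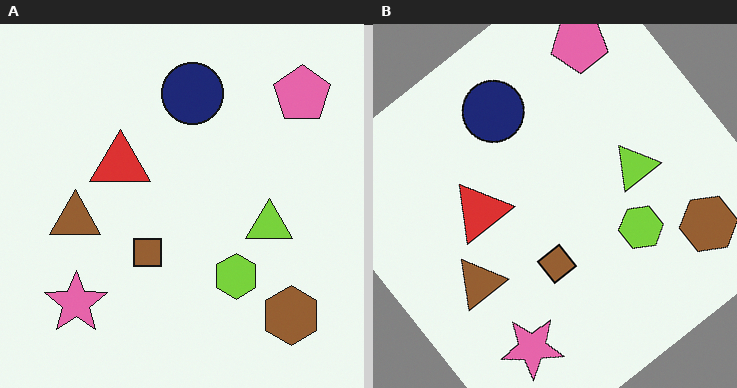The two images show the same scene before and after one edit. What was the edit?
This is the original image rotated counter-clockwise by a large amount — several tens of degrees.

Every shape is tilted by the same angle and the image corners show triangular fill wedges — a whole-image rotation by a non-right angle.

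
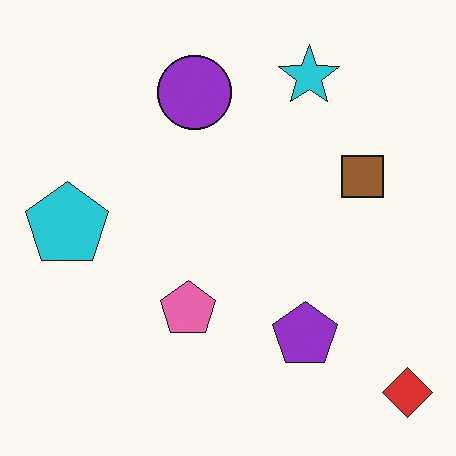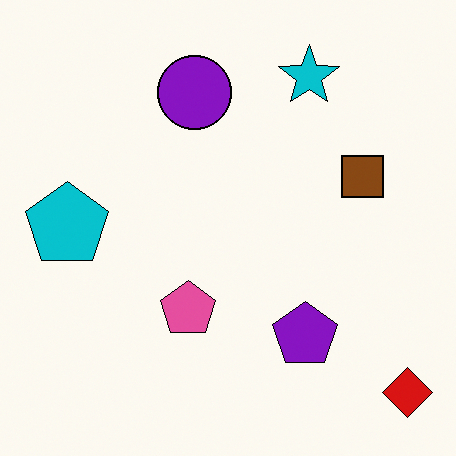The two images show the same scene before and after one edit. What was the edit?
Given slightly increased contrast.

Tones are pushed away from mid-grey across the whole image — a global contrast change.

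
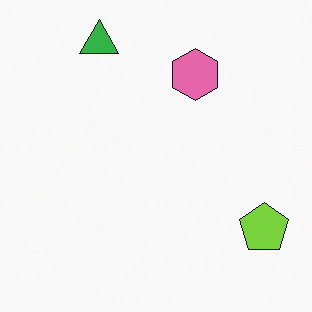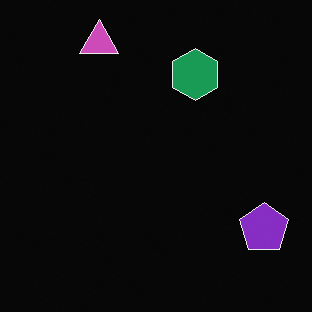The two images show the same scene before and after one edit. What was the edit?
Color-inverted (negative).

The light background has become dark and every shape's color is its complement — a photographic negative.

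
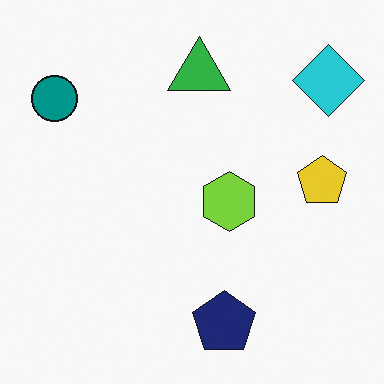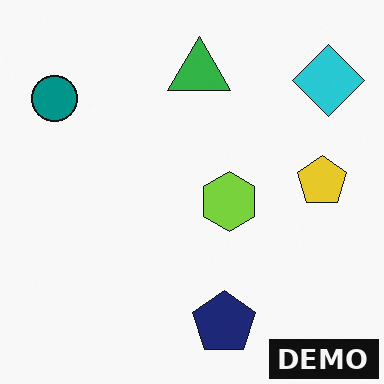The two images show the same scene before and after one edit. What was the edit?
It was watermarked with the text "DEMO" in the lower-right corner.

A dark label reading "DEMO" appears in the lower-right corner.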